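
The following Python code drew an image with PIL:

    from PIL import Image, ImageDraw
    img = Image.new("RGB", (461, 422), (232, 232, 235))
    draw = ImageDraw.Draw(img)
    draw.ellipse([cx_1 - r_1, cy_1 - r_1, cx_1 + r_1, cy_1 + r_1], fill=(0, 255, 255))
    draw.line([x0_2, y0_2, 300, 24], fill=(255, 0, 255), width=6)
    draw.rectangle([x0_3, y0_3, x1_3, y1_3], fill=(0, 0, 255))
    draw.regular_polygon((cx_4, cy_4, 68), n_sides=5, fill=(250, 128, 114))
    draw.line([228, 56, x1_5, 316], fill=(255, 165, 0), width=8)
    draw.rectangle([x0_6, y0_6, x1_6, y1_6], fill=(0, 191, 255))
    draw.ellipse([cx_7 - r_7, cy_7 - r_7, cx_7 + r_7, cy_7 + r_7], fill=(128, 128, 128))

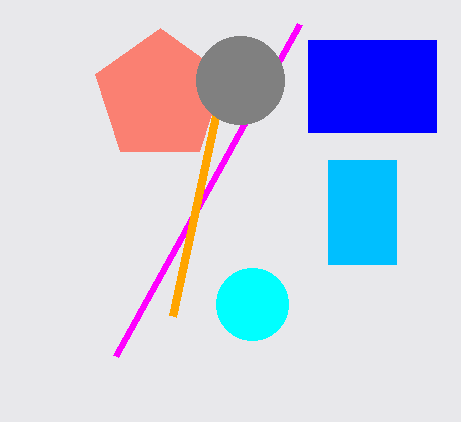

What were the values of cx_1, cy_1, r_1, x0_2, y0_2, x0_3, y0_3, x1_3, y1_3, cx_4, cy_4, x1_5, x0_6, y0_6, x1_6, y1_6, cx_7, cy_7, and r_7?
cx_1 = 252; cy_1 = 304; r_1 = 36; x0_2 = 116; y0_2 = 356; x0_3 = 308; y0_3 = 40; x1_3 = 436; y1_3 = 132; cx_4 = 160; cy_4 = 96; x1_5 = 172; x0_6 = 328; y0_6 = 160; x1_6 = 396; y1_6 = 264; cx_7 = 240; cy_7 = 80; r_7 = 44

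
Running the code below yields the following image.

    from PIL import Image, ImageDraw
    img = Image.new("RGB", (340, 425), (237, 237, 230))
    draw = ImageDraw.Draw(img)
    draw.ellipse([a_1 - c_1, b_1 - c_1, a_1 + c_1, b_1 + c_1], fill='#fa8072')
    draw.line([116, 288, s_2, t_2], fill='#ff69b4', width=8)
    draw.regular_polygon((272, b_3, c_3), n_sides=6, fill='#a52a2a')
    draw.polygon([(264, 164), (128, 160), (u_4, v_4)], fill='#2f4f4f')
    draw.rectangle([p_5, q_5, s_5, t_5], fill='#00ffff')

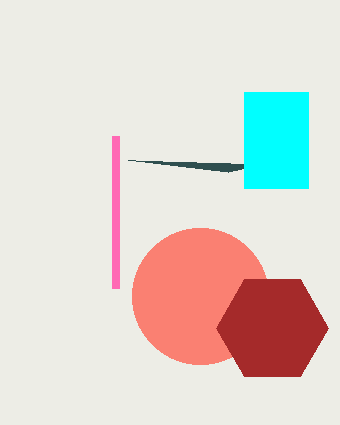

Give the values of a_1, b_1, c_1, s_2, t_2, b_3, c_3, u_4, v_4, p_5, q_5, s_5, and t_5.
a_1 = 200, b_1 = 296, c_1 = 68, s_2 = 116, t_2 = 136, b_3 = 328, c_3 = 56, u_4 = 228, v_4 = 172, p_5 = 244, q_5 = 92, s_5 = 308, t_5 = 188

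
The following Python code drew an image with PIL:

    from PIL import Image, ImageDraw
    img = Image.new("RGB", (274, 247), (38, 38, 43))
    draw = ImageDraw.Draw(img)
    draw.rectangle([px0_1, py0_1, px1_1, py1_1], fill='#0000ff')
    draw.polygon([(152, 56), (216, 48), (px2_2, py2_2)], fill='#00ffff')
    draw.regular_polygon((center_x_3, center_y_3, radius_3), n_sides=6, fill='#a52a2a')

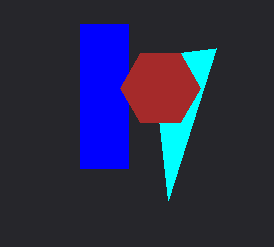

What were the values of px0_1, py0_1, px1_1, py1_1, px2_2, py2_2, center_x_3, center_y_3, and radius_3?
px0_1 = 80; py0_1 = 24; px1_1 = 128; py1_1 = 168; px2_2 = 168; py2_2 = 200; center_x_3 = 160; center_y_3 = 88; radius_3 = 40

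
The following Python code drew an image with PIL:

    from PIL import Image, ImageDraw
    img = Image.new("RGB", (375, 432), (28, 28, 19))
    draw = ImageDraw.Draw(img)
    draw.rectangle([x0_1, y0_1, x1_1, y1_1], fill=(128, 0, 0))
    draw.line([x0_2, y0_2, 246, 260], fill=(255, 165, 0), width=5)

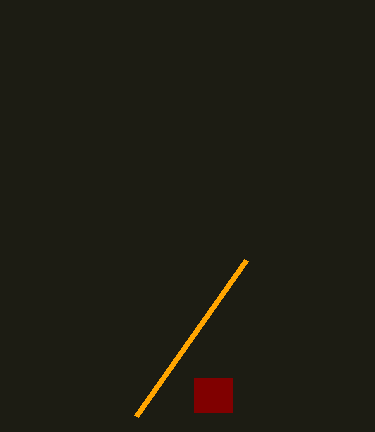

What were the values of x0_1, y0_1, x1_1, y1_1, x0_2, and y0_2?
x0_1 = 194; y0_1 = 378; x1_1 = 232; y1_1 = 412; x0_2 = 136; y0_2 = 416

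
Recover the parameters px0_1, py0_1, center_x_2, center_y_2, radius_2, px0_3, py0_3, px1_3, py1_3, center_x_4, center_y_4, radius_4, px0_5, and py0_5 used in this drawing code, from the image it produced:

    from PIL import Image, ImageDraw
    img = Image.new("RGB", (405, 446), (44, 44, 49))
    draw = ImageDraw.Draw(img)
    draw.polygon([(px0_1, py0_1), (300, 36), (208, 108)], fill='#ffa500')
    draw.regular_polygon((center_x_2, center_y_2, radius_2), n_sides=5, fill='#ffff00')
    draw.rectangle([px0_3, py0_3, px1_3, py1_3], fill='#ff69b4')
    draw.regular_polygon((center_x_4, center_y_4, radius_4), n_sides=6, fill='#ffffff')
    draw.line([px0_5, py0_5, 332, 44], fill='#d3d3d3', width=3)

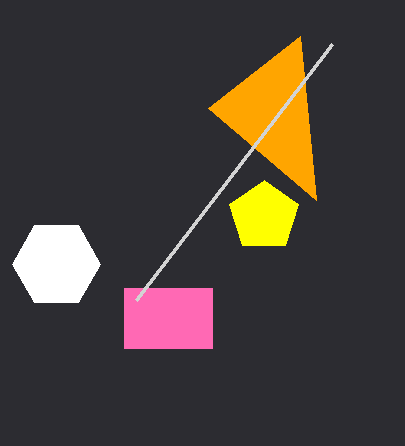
px0_1 = 316; py0_1 = 200; center_x_2 = 264; center_y_2 = 216; radius_2 = 36; px0_3 = 124; py0_3 = 288; px1_3 = 212; py1_3 = 348; center_x_4 = 56; center_y_4 = 264; radius_4 = 44; px0_5 = 136; py0_5 = 300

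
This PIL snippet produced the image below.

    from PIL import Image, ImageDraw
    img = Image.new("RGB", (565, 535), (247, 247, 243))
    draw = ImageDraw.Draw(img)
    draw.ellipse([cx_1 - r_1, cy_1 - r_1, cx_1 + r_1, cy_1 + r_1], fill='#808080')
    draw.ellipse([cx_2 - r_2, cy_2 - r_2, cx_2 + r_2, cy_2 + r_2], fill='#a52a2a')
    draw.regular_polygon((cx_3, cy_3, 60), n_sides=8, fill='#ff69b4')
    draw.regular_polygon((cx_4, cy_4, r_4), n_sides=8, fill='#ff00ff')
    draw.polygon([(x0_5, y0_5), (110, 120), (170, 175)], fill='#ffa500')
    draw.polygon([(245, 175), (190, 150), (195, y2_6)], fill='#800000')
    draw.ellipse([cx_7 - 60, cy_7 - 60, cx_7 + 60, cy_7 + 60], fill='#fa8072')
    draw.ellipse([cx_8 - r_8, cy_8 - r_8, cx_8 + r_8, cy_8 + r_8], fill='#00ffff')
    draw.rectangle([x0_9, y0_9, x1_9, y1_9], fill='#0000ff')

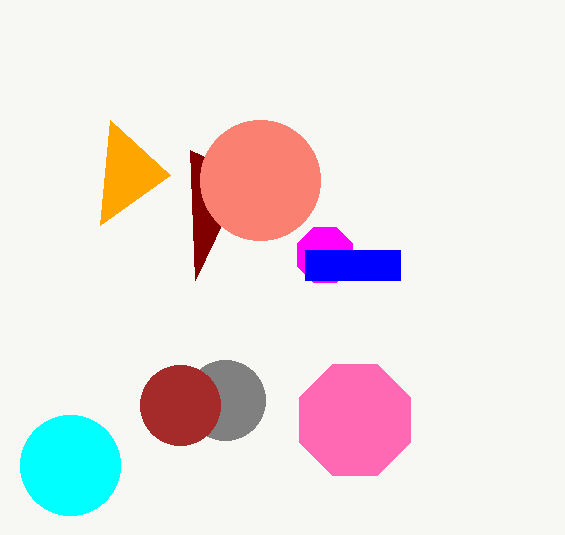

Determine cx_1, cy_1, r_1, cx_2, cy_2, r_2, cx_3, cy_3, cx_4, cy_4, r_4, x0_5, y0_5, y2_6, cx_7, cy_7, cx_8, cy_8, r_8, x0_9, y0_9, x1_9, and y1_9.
cx_1 = 225
cy_1 = 400
r_1 = 40
cx_2 = 180
cy_2 = 405
r_2 = 40
cx_3 = 355
cy_3 = 420
cx_4 = 325
cy_4 = 255
r_4 = 30
x0_5 = 100
y0_5 = 225
y2_6 = 280
cx_7 = 260
cy_7 = 180
cx_8 = 70
cy_8 = 465
r_8 = 50
x0_9 = 305
y0_9 = 250
x1_9 = 400
y1_9 = 280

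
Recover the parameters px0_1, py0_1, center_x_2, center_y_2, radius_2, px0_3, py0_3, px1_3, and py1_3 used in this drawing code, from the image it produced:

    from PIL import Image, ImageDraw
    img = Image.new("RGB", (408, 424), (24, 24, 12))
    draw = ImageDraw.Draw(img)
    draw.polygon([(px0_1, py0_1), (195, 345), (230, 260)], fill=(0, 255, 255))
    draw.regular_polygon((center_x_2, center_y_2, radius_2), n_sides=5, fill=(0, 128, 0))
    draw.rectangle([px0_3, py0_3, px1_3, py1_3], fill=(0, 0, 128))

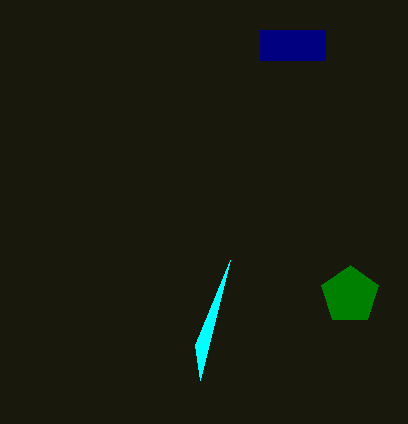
px0_1 = 200, py0_1 = 380, center_x_2 = 350, center_y_2 = 295, radius_2 = 30, px0_3 = 260, py0_3 = 30, px1_3 = 325, py1_3 = 60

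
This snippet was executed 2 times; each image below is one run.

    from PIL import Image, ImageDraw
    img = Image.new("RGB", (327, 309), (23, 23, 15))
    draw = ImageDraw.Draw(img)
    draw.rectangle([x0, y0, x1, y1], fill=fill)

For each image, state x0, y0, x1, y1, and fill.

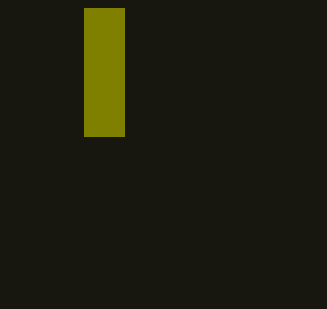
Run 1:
x0 = 84
y0 = 8
x1 = 124
y1 = 136
fill = 'olive'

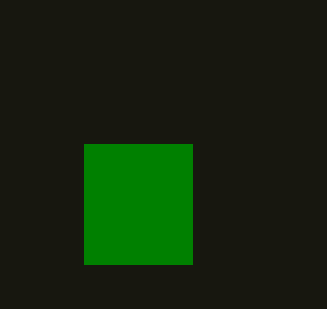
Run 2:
x0 = 84, y0 = 144, x1 = 192, y1 = 264, fill = 'green'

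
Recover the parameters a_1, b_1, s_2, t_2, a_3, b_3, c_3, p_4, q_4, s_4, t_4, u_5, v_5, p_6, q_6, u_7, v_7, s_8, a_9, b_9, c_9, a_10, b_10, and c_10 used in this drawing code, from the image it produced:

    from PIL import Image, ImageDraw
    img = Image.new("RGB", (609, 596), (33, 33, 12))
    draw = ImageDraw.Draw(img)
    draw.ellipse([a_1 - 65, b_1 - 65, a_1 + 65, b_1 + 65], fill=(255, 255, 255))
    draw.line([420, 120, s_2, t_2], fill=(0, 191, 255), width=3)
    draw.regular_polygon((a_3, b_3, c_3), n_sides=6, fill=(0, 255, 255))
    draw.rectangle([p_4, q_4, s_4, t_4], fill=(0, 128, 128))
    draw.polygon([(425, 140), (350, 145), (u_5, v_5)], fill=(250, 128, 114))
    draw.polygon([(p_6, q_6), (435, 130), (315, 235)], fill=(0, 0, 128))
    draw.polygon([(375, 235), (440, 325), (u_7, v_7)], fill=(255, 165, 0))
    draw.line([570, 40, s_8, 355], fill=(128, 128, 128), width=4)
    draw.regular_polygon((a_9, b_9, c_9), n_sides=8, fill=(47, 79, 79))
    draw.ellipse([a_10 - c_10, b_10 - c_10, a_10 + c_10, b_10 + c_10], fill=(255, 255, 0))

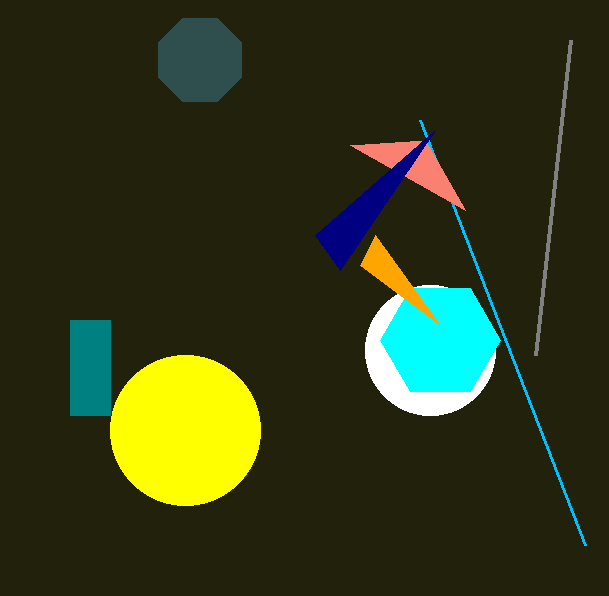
a_1 = 430, b_1 = 350, s_2 = 585, t_2 = 545, a_3 = 440, b_3 = 340, c_3 = 60, p_4 = 70, q_4 = 320, s_4 = 110, t_4 = 415, u_5 = 465, v_5 = 210, p_6 = 340, q_6 = 270, u_7 = 360, v_7 = 265, s_8 = 535, a_9 = 200, b_9 = 60, c_9 = 45, a_10 = 185, b_10 = 430, c_10 = 75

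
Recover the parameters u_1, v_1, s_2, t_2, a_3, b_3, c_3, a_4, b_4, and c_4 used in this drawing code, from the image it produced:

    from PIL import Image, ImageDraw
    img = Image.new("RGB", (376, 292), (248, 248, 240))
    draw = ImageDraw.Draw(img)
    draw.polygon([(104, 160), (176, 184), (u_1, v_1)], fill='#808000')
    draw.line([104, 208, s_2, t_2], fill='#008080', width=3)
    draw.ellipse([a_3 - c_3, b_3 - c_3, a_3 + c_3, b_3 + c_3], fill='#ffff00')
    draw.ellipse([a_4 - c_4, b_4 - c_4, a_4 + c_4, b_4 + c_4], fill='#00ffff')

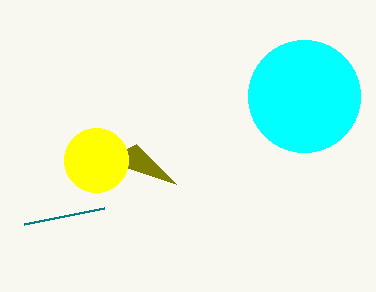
u_1 = 136; v_1 = 144; s_2 = 24; t_2 = 224; a_3 = 96; b_3 = 160; c_3 = 32; a_4 = 304; b_4 = 96; c_4 = 56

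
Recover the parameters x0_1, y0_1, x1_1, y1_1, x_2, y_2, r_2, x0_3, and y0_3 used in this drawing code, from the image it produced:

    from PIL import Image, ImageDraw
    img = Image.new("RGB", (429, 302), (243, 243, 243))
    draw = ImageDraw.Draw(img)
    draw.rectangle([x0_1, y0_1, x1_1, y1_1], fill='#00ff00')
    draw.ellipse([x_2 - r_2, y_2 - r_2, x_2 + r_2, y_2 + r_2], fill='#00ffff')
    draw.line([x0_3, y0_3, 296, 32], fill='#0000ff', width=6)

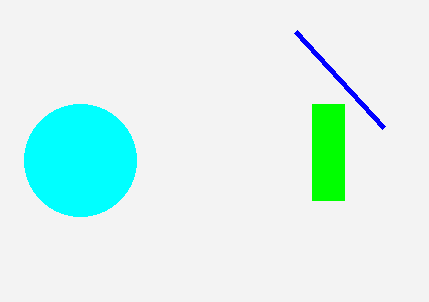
x0_1 = 312; y0_1 = 104; x1_1 = 344; y1_1 = 200; x_2 = 80; y_2 = 160; r_2 = 56; x0_3 = 384; y0_3 = 128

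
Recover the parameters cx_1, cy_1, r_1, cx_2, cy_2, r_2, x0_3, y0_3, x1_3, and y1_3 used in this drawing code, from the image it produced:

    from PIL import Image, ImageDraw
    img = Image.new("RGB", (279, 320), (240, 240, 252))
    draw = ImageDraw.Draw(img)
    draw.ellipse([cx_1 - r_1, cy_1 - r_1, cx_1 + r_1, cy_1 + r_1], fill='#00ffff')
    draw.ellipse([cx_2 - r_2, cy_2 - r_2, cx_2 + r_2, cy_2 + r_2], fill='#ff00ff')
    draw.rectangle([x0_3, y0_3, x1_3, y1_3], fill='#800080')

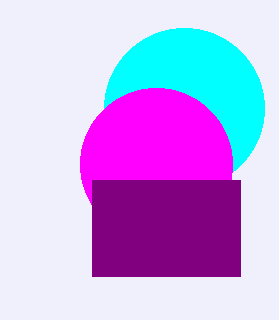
cx_1 = 184; cy_1 = 108; r_1 = 80; cx_2 = 156; cy_2 = 164; r_2 = 76; x0_3 = 92; y0_3 = 180; x1_3 = 240; y1_3 = 276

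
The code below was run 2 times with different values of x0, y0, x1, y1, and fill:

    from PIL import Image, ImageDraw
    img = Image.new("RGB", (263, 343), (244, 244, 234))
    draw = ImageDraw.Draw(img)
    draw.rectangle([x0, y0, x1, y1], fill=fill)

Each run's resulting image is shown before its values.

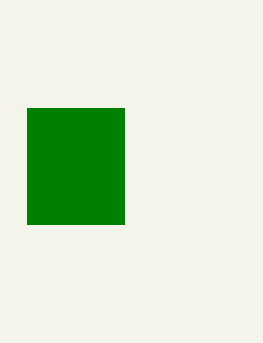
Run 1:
x0 = 27, y0 = 108, x1 = 124, y1 = 224, fill = 'green'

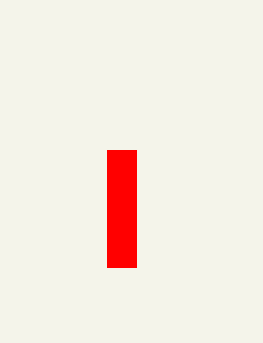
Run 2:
x0 = 107; y0 = 150; x1 = 136; y1 = 267; fill = 'red'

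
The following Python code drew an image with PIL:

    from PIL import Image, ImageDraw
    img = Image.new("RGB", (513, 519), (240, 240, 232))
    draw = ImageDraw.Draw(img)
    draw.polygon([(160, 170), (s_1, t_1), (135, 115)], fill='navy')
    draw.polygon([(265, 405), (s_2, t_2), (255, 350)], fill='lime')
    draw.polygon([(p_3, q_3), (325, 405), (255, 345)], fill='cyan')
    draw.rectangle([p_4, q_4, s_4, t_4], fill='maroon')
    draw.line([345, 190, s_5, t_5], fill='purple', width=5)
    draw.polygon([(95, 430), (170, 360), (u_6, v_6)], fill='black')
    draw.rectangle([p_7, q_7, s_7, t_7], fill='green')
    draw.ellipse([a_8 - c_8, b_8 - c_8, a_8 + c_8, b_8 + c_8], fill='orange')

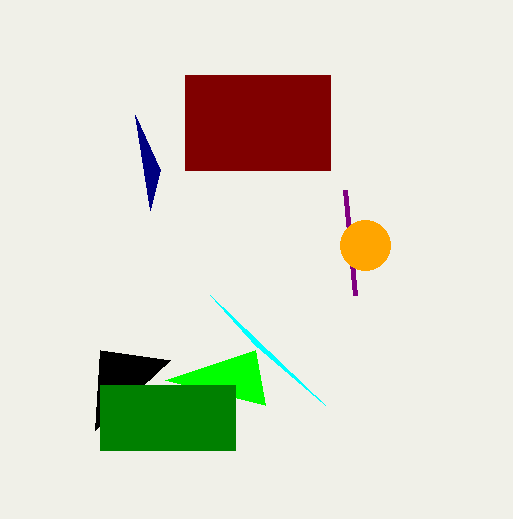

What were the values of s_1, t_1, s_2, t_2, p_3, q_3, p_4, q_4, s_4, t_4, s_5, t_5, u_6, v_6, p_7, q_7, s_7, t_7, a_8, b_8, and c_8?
s_1 = 150, t_1 = 210, s_2 = 165, t_2 = 380, p_3 = 210, q_3 = 295, p_4 = 185, q_4 = 75, s_4 = 330, t_4 = 170, s_5 = 355, t_5 = 295, u_6 = 100, v_6 = 350, p_7 = 100, q_7 = 385, s_7 = 235, t_7 = 450, a_8 = 365, b_8 = 245, c_8 = 25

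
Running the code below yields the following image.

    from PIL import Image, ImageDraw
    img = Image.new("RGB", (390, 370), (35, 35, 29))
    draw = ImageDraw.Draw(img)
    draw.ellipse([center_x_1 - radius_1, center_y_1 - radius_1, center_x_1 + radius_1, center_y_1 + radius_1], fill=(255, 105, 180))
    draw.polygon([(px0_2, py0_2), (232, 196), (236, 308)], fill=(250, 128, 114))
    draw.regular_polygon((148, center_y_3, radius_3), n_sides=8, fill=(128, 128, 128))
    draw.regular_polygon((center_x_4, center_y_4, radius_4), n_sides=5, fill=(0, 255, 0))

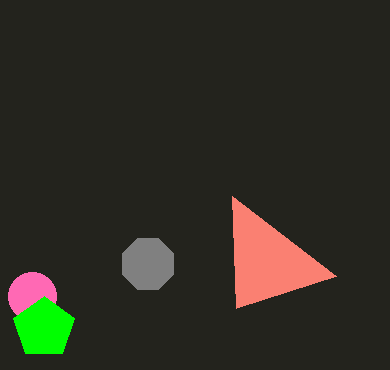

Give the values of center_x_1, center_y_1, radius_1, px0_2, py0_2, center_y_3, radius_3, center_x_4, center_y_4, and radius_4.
center_x_1 = 32, center_y_1 = 296, radius_1 = 24, px0_2 = 336, py0_2 = 276, center_y_3 = 264, radius_3 = 28, center_x_4 = 44, center_y_4 = 328, radius_4 = 32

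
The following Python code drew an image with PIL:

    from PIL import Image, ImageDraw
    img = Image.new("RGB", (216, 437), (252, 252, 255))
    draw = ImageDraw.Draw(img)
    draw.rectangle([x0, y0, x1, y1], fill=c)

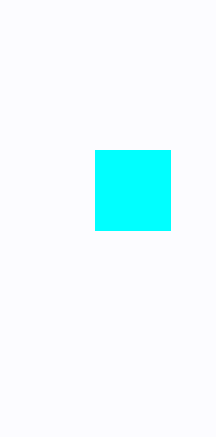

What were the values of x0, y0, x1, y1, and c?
x0 = 95, y0 = 150, x1 = 170, y1 = 230, c = 'cyan'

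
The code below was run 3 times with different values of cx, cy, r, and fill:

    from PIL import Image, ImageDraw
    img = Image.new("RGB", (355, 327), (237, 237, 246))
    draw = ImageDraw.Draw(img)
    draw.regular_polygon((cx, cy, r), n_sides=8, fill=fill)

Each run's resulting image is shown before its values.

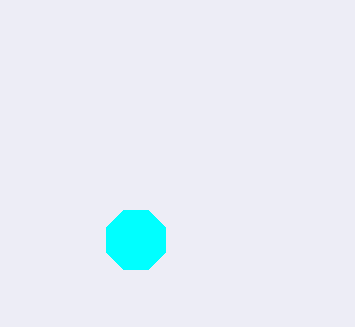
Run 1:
cx = 136; cy = 240; r = 32; fill = 'cyan'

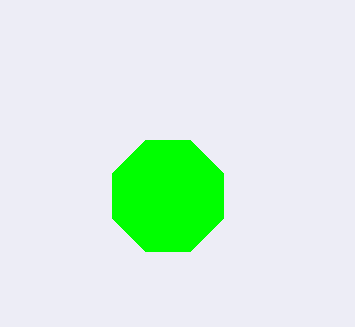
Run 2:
cx = 168
cy = 196
r = 60
fill = 'lime'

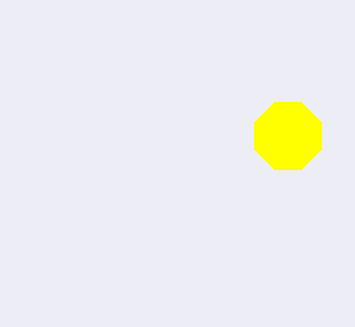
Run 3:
cx = 288
cy = 136
r = 36
fill = 'yellow'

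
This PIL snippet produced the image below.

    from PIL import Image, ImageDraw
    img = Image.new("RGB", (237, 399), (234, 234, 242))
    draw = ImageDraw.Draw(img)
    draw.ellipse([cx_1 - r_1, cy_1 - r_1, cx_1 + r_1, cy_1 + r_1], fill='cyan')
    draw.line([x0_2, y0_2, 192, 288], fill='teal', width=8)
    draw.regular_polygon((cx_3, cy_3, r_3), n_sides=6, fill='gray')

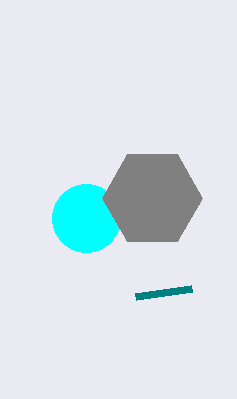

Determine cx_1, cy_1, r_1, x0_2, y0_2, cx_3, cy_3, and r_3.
cx_1 = 86; cy_1 = 218; r_1 = 34; x0_2 = 136; y0_2 = 296; cx_3 = 152; cy_3 = 198; r_3 = 50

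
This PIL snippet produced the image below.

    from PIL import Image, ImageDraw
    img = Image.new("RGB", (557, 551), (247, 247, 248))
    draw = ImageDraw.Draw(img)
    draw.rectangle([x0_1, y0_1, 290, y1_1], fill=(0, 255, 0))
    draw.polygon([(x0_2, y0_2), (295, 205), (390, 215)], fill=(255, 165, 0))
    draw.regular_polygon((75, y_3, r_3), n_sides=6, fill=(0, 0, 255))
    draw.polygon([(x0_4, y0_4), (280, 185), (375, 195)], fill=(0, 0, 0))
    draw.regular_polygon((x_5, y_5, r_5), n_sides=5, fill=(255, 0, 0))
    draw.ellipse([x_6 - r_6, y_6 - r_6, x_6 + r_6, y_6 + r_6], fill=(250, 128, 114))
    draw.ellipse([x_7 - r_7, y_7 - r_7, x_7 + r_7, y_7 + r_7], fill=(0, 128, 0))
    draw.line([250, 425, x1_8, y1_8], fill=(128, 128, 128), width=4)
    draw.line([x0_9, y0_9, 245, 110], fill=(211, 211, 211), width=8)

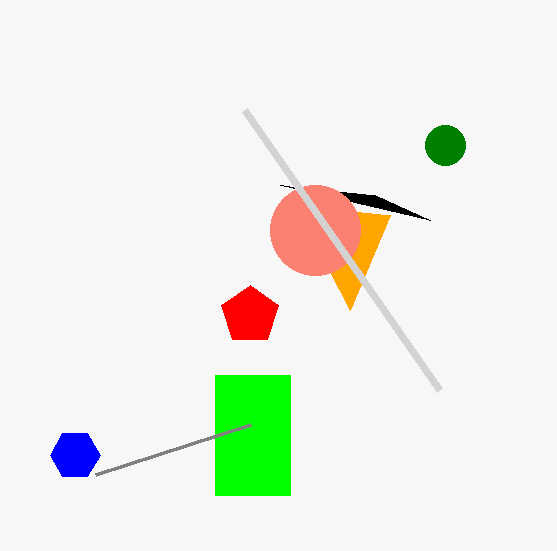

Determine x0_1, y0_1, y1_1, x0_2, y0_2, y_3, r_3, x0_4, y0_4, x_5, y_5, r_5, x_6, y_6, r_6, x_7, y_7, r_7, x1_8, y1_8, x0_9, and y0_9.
x0_1 = 215, y0_1 = 375, y1_1 = 495, x0_2 = 350, y0_2 = 310, y_3 = 455, r_3 = 25, x0_4 = 430, y0_4 = 220, x_5 = 250, y_5 = 315, r_5 = 30, x_6 = 315, y_6 = 230, r_6 = 45, x_7 = 445, y_7 = 145, r_7 = 20, x1_8 = 95, y1_8 = 475, x0_9 = 440, y0_9 = 390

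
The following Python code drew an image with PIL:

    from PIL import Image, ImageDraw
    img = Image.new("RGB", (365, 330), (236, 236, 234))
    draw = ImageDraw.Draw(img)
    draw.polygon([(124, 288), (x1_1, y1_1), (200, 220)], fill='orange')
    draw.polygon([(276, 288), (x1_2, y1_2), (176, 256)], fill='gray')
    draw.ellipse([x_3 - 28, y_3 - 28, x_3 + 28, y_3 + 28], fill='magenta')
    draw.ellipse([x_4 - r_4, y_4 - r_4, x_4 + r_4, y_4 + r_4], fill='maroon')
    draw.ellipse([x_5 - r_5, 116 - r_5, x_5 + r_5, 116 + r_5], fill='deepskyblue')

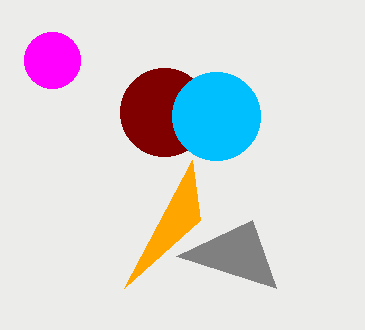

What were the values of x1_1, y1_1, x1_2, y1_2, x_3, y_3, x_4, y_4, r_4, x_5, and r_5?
x1_1 = 192; y1_1 = 160; x1_2 = 252; y1_2 = 220; x_3 = 52; y_3 = 60; x_4 = 164; y_4 = 112; r_4 = 44; x_5 = 216; r_5 = 44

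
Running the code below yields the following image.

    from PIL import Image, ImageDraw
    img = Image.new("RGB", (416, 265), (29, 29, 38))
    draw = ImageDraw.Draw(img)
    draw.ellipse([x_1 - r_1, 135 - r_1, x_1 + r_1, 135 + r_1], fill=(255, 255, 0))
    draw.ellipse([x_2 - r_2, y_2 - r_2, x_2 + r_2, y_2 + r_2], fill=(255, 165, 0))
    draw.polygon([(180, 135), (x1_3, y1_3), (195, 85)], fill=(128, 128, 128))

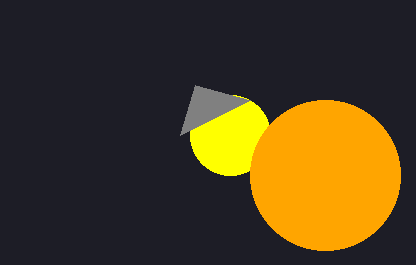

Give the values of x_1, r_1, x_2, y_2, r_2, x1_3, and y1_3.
x_1 = 230
r_1 = 40
x_2 = 325
y_2 = 175
r_2 = 75
x1_3 = 250
y1_3 = 100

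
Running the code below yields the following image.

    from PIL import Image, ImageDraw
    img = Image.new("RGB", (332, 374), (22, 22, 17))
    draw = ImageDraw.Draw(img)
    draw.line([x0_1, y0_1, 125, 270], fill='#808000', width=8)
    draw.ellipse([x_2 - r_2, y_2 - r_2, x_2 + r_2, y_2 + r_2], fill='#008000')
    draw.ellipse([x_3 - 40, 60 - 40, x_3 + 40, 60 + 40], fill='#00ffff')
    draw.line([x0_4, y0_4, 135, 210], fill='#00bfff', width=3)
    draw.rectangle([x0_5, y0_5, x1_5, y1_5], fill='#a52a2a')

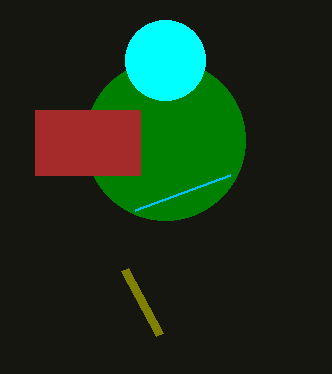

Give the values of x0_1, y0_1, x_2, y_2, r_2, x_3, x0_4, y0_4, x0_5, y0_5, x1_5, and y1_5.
x0_1 = 160
y0_1 = 335
x_2 = 165
y_2 = 140
r_2 = 80
x_3 = 165
x0_4 = 230
y0_4 = 175
x0_5 = 35
y0_5 = 110
x1_5 = 140
y1_5 = 175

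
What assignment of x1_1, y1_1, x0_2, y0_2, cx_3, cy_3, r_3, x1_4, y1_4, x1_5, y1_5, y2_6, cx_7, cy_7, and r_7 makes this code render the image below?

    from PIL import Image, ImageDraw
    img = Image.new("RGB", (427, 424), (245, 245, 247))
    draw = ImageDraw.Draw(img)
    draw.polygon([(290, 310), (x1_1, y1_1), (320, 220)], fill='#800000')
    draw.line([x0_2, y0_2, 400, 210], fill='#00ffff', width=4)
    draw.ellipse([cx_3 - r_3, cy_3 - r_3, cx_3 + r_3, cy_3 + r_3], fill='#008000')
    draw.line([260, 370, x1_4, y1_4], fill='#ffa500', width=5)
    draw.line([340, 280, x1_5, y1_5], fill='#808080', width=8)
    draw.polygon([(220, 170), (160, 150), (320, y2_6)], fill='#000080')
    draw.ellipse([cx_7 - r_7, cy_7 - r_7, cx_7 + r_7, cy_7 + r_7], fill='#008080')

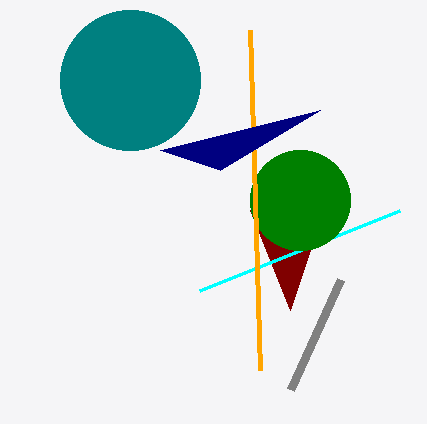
x1_1 = 250, y1_1 = 210, x0_2 = 200, y0_2 = 290, cx_3 = 300, cy_3 = 200, r_3 = 50, x1_4 = 250, y1_4 = 30, x1_5 = 290, y1_5 = 390, y2_6 = 110, cx_7 = 130, cy_7 = 80, r_7 = 70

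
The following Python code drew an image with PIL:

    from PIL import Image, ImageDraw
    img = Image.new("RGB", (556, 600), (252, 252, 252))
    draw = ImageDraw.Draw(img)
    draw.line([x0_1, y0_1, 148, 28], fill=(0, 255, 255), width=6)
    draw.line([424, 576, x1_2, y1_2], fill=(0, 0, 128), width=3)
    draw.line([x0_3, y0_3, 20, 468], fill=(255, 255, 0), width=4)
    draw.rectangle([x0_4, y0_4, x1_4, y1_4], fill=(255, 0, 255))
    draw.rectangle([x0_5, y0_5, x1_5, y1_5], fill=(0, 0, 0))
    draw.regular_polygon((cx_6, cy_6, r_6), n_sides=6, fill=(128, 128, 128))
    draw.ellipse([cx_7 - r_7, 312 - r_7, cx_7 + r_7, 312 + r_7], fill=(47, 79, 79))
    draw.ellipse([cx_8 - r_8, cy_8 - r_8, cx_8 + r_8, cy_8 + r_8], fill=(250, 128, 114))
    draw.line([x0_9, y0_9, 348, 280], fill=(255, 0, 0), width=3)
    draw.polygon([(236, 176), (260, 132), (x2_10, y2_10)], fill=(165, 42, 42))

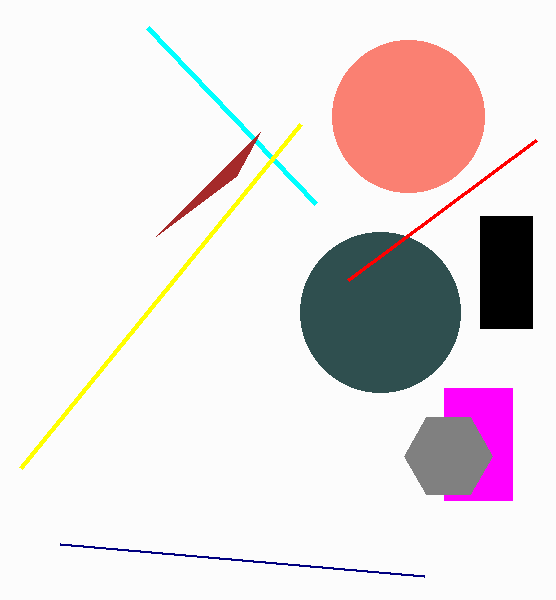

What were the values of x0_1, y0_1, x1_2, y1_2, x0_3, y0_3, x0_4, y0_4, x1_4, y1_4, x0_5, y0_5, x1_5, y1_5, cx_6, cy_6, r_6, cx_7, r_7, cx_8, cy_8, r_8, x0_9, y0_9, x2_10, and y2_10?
x0_1 = 316
y0_1 = 204
x1_2 = 60
y1_2 = 544
x0_3 = 300
y0_3 = 124
x0_4 = 444
y0_4 = 388
x1_4 = 512
y1_4 = 500
x0_5 = 480
y0_5 = 216
x1_5 = 532
y1_5 = 328
cx_6 = 448
cy_6 = 456
r_6 = 44
cx_7 = 380
r_7 = 80
cx_8 = 408
cy_8 = 116
r_8 = 76
x0_9 = 536
y0_9 = 140
x2_10 = 156
y2_10 = 236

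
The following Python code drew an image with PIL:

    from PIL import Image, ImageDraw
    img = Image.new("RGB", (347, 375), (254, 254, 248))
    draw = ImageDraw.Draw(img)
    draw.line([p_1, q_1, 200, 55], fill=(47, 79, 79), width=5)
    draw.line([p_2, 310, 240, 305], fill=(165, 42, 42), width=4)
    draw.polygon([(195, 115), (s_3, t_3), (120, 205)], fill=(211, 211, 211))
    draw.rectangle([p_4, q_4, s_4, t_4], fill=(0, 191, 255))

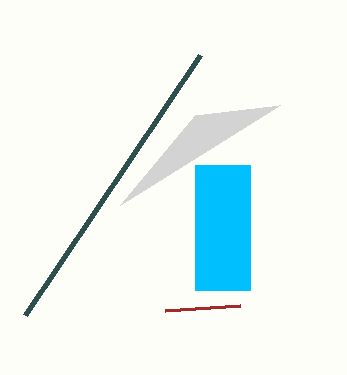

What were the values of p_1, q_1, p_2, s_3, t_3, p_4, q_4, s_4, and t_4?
p_1 = 25; q_1 = 315; p_2 = 165; s_3 = 280; t_3 = 105; p_4 = 195; q_4 = 165; s_4 = 250; t_4 = 290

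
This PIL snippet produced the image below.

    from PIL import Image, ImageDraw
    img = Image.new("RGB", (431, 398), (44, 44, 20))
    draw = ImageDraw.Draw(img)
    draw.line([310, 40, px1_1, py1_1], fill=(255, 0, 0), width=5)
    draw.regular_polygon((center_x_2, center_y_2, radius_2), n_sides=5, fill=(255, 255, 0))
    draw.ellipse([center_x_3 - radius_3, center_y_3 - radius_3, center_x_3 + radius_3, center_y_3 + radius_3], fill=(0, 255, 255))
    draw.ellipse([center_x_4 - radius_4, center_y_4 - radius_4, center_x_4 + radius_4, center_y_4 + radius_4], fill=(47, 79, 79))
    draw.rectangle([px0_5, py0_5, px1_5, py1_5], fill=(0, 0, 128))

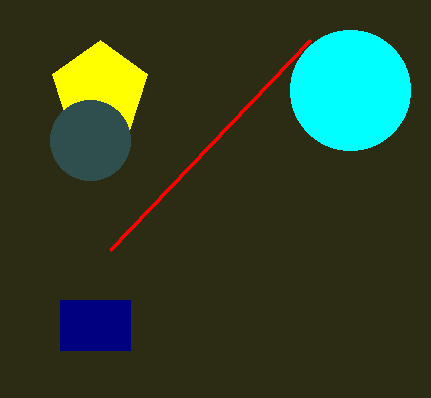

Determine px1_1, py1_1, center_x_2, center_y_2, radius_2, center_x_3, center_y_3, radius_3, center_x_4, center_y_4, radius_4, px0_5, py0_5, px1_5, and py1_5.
px1_1 = 110, py1_1 = 250, center_x_2 = 100, center_y_2 = 90, radius_2 = 50, center_x_3 = 350, center_y_3 = 90, radius_3 = 60, center_x_4 = 90, center_y_4 = 140, radius_4 = 40, px0_5 = 60, py0_5 = 300, px1_5 = 130, py1_5 = 350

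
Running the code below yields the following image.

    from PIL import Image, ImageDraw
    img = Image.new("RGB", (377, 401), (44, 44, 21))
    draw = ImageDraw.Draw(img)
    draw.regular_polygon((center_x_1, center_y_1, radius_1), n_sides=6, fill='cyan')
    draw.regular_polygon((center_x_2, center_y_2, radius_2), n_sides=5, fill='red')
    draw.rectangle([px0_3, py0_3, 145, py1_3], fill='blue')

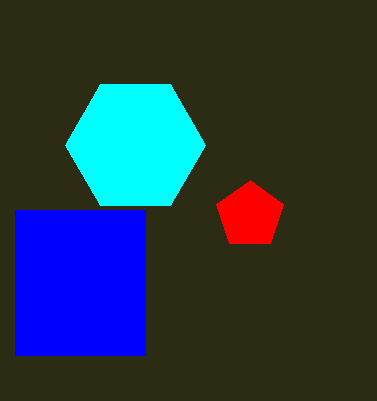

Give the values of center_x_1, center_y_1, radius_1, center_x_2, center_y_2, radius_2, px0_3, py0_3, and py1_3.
center_x_1 = 135, center_y_1 = 145, radius_1 = 70, center_x_2 = 250, center_y_2 = 215, radius_2 = 35, px0_3 = 15, py0_3 = 210, py1_3 = 355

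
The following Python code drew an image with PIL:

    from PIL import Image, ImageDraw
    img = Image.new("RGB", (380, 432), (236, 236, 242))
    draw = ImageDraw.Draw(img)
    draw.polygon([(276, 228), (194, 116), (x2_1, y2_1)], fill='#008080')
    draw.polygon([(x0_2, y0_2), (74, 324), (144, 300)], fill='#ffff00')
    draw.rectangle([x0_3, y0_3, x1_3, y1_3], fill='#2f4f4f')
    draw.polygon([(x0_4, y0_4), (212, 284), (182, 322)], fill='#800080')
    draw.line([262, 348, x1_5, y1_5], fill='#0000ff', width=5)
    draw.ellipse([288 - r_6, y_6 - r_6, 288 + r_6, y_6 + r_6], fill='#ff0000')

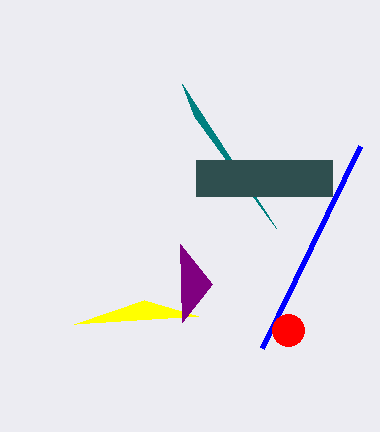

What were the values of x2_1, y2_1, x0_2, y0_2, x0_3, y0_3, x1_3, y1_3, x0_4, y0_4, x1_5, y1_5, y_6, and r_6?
x2_1 = 182; y2_1 = 84; x0_2 = 198; y0_2 = 316; x0_3 = 196; y0_3 = 160; x1_3 = 332; y1_3 = 196; x0_4 = 180; y0_4 = 244; x1_5 = 360; y1_5 = 146; y_6 = 330; r_6 = 16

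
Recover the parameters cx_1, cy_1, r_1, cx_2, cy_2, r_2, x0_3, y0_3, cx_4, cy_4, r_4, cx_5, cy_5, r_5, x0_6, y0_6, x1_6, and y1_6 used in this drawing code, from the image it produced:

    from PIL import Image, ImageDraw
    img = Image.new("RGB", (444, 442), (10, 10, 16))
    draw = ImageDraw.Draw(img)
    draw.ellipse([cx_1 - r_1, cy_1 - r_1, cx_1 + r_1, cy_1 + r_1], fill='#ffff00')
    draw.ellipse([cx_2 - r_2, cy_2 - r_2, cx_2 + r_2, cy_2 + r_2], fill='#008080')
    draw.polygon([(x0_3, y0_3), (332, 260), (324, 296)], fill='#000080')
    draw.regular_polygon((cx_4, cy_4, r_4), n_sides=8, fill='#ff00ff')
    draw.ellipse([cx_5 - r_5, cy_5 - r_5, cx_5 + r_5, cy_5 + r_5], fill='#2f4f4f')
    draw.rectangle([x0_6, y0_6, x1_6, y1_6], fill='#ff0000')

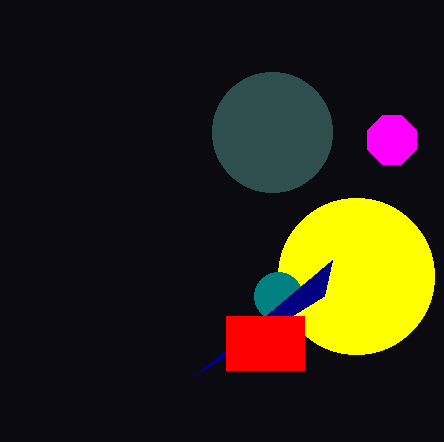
cx_1 = 356; cy_1 = 276; r_1 = 78; cx_2 = 278; cy_2 = 296; r_2 = 24; x0_3 = 194; y0_3 = 376; cx_4 = 392; cy_4 = 140; r_4 = 26; cx_5 = 272; cy_5 = 132; r_5 = 60; x0_6 = 226; y0_6 = 316; x1_6 = 304; y1_6 = 370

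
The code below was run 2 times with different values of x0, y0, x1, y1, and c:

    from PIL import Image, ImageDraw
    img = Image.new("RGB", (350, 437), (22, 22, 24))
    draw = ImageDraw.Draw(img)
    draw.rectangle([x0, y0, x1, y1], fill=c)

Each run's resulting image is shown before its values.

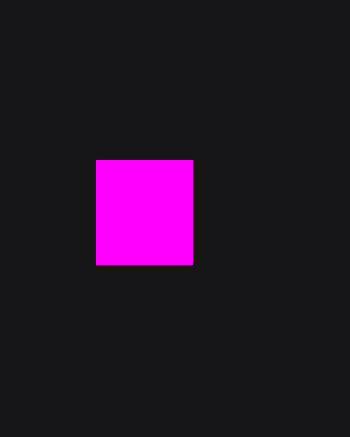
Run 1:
x0 = 96, y0 = 160, x1 = 192, y1 = 264, c = 'magenta'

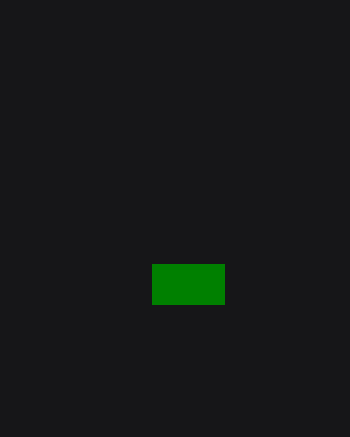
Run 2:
x0 = 152, y0 = 264, x1 = 224, y1 = 304, c = 'green'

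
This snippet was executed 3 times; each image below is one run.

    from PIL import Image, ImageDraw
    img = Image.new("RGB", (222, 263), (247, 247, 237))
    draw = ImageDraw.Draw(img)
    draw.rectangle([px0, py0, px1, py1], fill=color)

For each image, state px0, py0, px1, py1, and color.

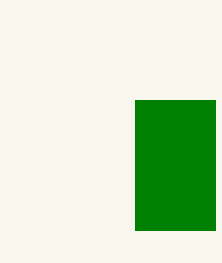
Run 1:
px0 = 135, py0 = 100, px1 = 215, py1 = 230, color = 'green'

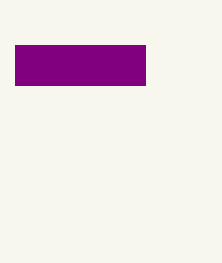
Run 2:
px0 = 15; py0 = 45; px1 = 145; py1 = 85; color = 'purple'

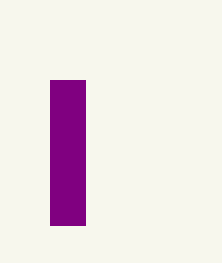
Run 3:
px0 = 50, py0 = 80, px1 = 85, py1 = 225, color = 'purple'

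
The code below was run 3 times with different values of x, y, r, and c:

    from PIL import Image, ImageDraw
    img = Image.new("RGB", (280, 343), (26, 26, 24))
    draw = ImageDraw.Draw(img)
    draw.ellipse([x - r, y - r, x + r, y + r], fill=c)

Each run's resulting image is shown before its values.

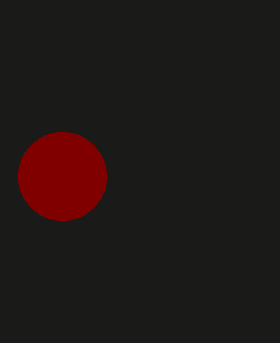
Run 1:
x = 62
y = 176
r = 44
c = 'maroon'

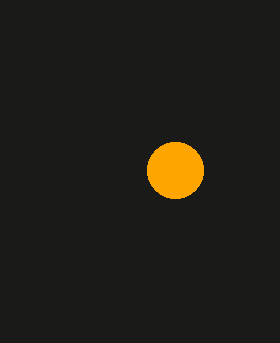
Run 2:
x = 175; y = 170; r = 28; c = 'orange'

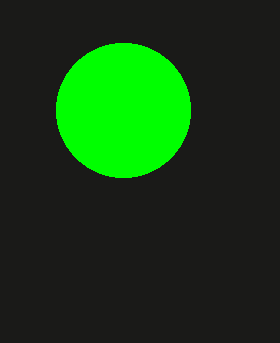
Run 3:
x = 123; y = 110; r = 67; c = 'lime'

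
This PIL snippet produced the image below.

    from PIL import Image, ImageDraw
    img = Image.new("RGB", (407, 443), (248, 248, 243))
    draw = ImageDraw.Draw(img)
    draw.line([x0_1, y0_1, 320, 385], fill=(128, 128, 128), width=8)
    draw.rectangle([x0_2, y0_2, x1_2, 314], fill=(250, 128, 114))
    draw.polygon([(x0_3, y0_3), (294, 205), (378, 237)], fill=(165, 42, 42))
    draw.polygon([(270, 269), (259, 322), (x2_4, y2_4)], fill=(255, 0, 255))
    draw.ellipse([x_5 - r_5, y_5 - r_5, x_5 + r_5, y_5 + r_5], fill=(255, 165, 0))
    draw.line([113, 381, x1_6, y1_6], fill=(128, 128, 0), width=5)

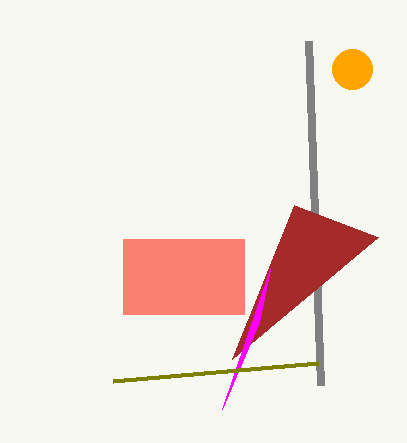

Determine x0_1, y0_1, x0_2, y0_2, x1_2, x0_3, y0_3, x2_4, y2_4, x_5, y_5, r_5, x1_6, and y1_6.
x0_1 = 308
y0_1 = 41
x0_2 = 123
y0_2 = 239
x1_2 = 244
x0_3 = 232
y0_3 = 359
x2_4 = 222
y2_4 = 409
x_5 = 352
y_5 = 69
r_5 = 20
x1_6 = 318
y1_6 = 363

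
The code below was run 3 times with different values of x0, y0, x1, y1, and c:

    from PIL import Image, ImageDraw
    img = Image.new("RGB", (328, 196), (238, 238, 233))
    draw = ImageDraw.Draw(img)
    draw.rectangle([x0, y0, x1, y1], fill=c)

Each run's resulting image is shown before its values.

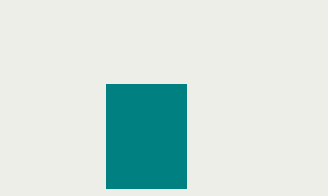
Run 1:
x0 = 106; y0 = 84; x1 = 186; y1 = 188; c = 'teal'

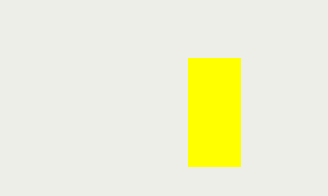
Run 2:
x0 = 188; y0 = 58; x1 = 240; y1 = 166; c = 'yellow'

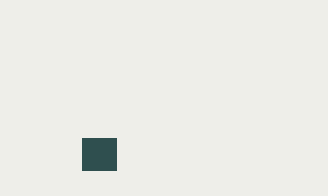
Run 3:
x0 = 82; y0 = 138; x1 = 116; y1 = 170; c = 'darkslategray'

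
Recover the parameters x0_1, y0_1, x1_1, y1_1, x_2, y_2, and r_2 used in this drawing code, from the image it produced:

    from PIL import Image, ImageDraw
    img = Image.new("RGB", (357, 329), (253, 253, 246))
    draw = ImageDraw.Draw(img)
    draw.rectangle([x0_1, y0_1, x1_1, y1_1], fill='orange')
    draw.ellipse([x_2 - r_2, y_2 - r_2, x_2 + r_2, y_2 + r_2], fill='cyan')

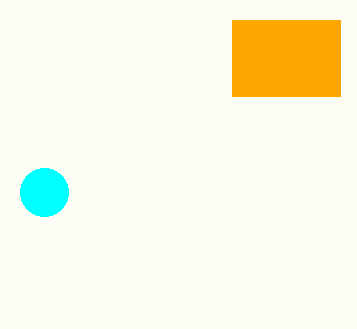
x0_1 = 232; y0_1 = 20; x1_1 = 340; y1_1 = 96; x_2 = 44; y_2 = 192; r_2 = 24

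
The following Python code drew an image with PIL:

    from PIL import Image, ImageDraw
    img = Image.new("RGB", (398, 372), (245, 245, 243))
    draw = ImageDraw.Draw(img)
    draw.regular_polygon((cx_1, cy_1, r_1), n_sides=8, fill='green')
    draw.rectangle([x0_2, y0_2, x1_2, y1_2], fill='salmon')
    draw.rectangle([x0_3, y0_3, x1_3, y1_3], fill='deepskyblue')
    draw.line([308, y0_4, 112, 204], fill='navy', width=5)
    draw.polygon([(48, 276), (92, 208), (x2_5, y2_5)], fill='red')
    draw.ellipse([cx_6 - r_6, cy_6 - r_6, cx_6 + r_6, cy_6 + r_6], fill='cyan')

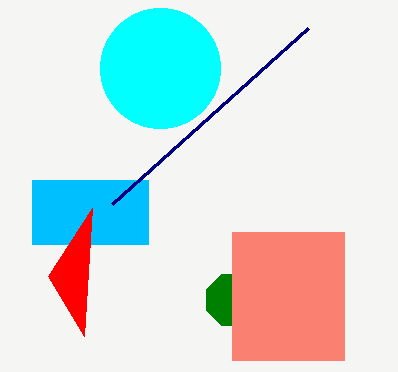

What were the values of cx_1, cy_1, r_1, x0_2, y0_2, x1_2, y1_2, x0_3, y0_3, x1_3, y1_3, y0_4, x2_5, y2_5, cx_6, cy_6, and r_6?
cx_1 = 232; cy_1 = 300; r_1 = 28; x0_2 = 232; y0_2 = 232; x1_2 = 344; y1_2 = 360; x0_3 = 32; y0_3 = 180; x1_3 = 148; y1_3 = 244; y0_4 = 28; x2_5 = 84; y2_5 = 336; cx_6 = 160; cy_6 = 68; r_6 = 60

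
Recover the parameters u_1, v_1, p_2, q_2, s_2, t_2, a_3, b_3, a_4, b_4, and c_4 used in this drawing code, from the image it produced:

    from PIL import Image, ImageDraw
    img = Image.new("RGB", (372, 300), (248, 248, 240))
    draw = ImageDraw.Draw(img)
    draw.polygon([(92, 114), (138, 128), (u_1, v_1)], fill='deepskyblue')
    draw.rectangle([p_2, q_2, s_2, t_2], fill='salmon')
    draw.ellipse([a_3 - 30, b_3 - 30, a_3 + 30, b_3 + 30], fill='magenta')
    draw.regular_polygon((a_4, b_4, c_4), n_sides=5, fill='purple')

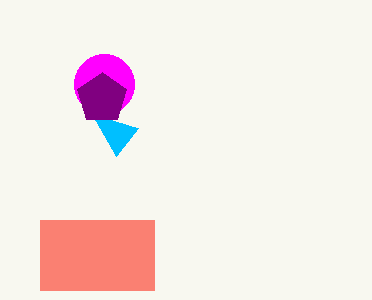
u_1 = 116
v_1 = 156
p_2 = 40
q_2 = 220
s_2 = 154
t_2 = 290
a_3 = 104
b_3 = 84
a_4 = 102
b_4 = 98
c_4 = 26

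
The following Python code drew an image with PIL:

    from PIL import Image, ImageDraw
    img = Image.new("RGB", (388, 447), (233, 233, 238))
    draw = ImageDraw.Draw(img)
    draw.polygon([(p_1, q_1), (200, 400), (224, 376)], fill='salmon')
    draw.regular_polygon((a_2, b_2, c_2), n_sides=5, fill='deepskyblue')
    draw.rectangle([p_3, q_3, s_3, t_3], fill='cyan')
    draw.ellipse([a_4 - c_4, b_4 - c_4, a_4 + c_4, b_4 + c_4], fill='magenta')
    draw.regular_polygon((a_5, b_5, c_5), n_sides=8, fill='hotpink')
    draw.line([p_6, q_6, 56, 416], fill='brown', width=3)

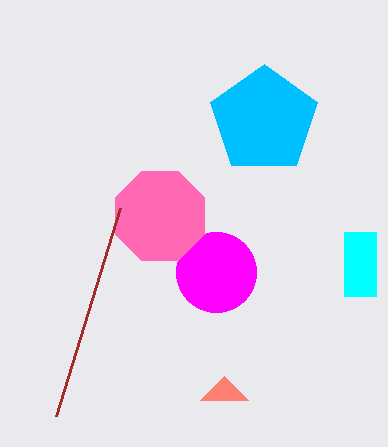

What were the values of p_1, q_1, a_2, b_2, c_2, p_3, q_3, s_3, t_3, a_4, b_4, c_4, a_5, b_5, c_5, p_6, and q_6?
p_1 = 248, q_1 = 400, a_2 = 264, b_2 = 120, c_2 = 56, p_3 = 344, q_3 = 232, s_3 = 376, t_3 = 296, a_4 = 216, b_4 = 272, c_4 = 40, a_5 = 160, b_5 = 216, c_5 = 48, p_6 = 120, q_6 = 208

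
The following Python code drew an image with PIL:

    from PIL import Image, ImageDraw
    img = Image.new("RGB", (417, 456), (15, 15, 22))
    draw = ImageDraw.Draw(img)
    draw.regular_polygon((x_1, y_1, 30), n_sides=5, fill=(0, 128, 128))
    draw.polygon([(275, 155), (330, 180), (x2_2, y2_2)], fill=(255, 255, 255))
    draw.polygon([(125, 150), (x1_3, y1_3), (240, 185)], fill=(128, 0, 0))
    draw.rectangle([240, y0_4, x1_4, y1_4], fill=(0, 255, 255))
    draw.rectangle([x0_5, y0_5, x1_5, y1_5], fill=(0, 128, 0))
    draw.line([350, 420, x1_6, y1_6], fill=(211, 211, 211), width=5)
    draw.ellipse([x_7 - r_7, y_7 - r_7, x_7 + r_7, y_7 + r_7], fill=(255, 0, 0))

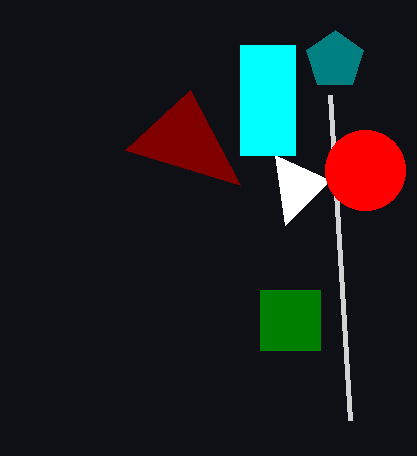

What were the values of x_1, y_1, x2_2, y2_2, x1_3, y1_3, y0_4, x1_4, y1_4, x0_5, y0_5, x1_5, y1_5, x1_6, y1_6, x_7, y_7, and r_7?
x_1 = 335; y_1 = 60; x2_2 = 285; y2_2 = 225; x1_3 = 190; y1_3 = 90; y0_4 = 45; x1_4 = 295; y1_4 = 155; x0_5 = 260; y0_5 = 290; x1_5 = 320; y1_5 = 350; x1_6 = 330; y1_6 = 95; x_7 = 365; y_7 = 170; r_7 = 40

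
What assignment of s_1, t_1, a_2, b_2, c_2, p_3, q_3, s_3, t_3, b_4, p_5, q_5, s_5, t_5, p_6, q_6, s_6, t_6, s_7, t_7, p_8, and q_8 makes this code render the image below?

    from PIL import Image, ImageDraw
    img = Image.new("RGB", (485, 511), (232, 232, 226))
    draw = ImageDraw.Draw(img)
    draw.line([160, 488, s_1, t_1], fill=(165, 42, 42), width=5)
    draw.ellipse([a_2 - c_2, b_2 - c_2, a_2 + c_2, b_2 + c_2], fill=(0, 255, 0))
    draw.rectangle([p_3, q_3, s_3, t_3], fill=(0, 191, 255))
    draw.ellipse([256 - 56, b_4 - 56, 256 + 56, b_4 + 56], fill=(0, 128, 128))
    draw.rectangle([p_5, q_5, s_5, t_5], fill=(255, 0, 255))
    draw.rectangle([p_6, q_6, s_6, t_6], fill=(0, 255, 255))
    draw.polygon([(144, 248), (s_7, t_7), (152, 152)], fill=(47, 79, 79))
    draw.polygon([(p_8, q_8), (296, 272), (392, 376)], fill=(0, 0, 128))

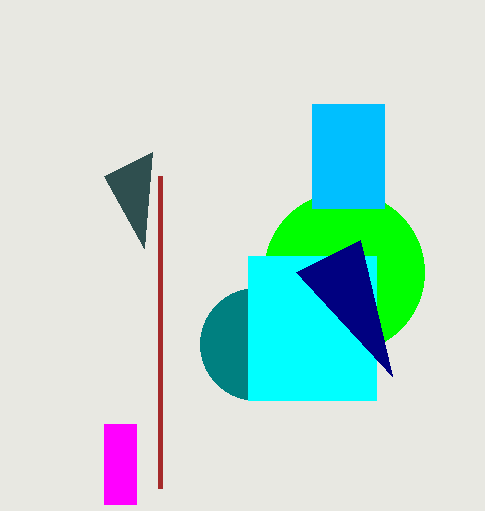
s_1 = 160; t_1 = 176; a_2 = 344; b_2 = 272; c_2 = 80; p_3 = 312; q_3 = 104; s_3 = 384; t_3 = 208; b_4 = 344; p_5 = 104; q_5 = 424; s_5 = 136; t_5 = 504; p_6 = 248; q_6 = 256; s_6 = 376; t_6 = 400; s_7 = 104; t_7 = 176; p_8 = 360; q_8 = 240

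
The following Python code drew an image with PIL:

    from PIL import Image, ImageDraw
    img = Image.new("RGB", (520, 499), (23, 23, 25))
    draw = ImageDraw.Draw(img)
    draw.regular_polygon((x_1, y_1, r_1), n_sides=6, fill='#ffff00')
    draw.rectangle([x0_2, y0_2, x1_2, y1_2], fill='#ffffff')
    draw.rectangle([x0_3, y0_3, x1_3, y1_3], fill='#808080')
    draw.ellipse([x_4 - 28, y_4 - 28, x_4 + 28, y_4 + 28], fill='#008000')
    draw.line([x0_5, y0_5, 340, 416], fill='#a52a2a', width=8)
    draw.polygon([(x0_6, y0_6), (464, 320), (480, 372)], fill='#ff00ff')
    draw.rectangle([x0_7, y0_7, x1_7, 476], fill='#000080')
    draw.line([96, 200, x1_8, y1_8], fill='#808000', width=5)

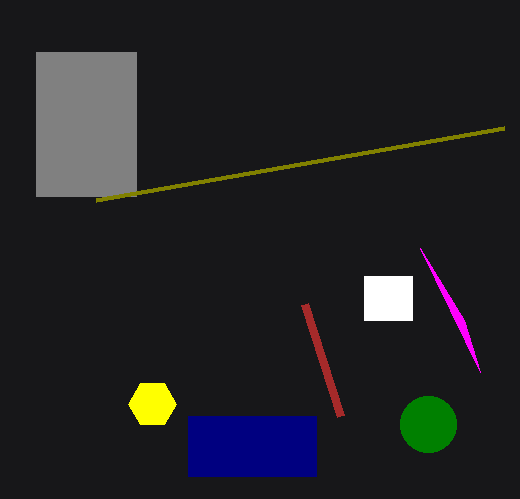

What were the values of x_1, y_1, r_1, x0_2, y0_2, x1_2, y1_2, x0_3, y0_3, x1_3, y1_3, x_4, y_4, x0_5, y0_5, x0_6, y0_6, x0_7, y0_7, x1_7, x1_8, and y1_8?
x_1 = 152
y_1 = 404
r_1 = 24
x0_2 = 364
y0_2 = 276
x1_2 = 412
y1_2 = 320
x0_3 = 36
y0_3 = 52
x1_3 = 136
y1_3 = 196
x_4 = 428
y_4 = 424
x0_5 = 304
y0_5 = 304
x0_6 = 420
y0_6 = 248
x0_7 = 188
y0_7 = 416
x1_7 = 316
x1_8 = 504
y1_8 = 128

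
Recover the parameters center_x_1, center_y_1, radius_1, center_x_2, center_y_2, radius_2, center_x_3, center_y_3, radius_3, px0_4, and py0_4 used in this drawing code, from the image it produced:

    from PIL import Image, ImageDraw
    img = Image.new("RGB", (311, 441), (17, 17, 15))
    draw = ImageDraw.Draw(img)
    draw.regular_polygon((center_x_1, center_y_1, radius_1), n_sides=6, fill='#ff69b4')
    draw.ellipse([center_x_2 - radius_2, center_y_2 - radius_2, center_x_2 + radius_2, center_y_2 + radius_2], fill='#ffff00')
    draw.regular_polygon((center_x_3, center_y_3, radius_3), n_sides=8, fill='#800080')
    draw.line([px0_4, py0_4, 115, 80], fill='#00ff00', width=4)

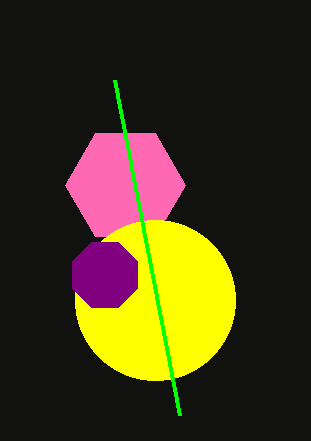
center_x_1 = 125; center_y_1 = 185; radius_1 = 60; center_x_2 = 155; center_y_2 = 300; radius_2 = 80; center_x_3 = 105; center_y_3 = 275; radius_3 = 35; px0_4 = 180; py0_4 = 415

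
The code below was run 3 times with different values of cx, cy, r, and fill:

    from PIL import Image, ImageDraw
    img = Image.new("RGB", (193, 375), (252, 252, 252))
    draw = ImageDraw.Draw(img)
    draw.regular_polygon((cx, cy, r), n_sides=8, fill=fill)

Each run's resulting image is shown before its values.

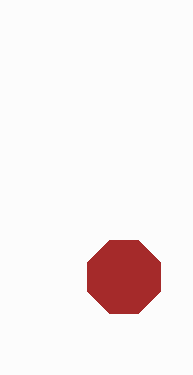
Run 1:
cx = 124, cy = 277, r = 39, fill = 'brown'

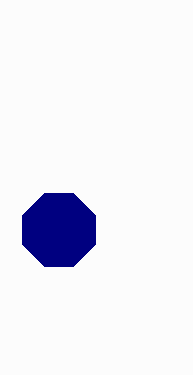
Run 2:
cx = 59, cy = 230, r = 39, fill = 'navy'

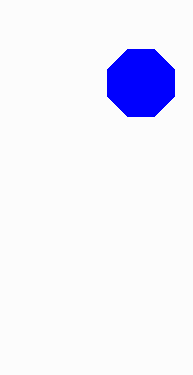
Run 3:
cx = 141; cy = 83; r = 36; fill = 'blue'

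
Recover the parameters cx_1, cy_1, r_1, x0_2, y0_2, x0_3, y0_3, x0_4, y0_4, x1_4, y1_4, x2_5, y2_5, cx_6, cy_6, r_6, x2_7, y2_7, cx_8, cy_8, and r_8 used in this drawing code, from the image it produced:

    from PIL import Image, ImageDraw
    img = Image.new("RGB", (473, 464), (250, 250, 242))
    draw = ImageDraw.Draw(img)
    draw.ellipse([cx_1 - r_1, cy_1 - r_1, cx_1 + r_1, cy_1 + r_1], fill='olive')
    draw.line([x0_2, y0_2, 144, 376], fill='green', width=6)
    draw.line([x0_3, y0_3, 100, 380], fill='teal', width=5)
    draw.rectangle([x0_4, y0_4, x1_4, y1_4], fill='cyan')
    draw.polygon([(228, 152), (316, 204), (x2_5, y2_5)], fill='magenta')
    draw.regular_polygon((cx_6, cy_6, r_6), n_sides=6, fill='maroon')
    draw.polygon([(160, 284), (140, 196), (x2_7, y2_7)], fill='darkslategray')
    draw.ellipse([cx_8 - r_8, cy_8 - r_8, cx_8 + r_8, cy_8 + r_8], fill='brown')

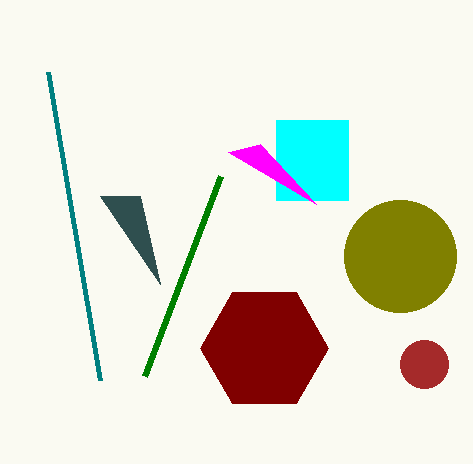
cx_1 = 400
cy_1 = 256
r_1 = 56
x0_2 = 220
y0_2 = 176
x0_3 = 48
y0_3 = 72
x0_4 = 276
y0_4 = 120
x1_4 = 348
y1_4 = 200
x2_5 = 260
y2_5 = 144
cx_6 = 264
cy_6 = 348
r_6 = 64
x2_7 = 100
y2_7 = 196
cx_8 = 424
cy_8 = 364
r_8 = 24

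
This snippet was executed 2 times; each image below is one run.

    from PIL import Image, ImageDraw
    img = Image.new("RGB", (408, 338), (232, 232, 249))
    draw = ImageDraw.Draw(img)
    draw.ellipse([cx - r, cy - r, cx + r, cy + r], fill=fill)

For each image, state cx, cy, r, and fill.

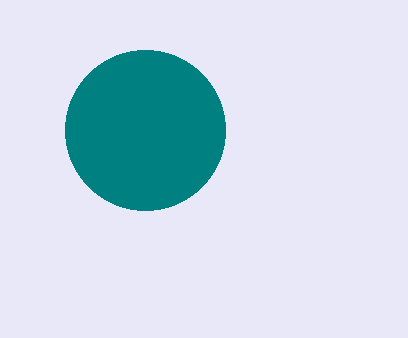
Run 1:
cx = 145
cy = 130
r = 80
fill = 'teal'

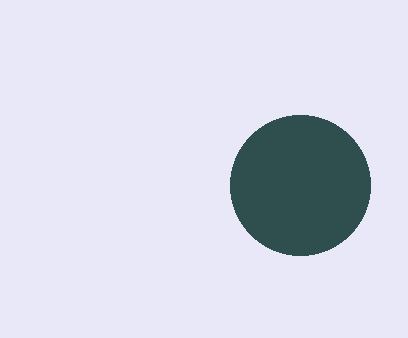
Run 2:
cx = 300
cy = 185
r = 70
fill = 'darkslategray'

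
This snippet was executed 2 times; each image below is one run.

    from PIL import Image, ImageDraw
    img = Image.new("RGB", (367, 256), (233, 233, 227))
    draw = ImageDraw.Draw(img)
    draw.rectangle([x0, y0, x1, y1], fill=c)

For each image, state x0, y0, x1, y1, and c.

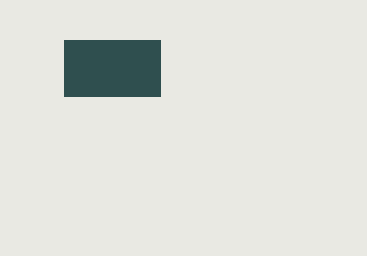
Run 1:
x0 = 64, y0 = 40, x1 = 160, y1 = 96, c = 'darkslategray'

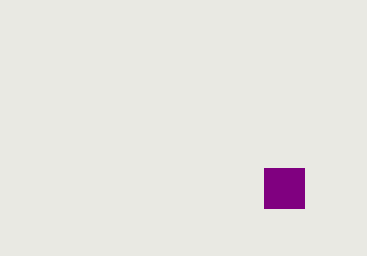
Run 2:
x0 = 264, y0 = 168, x1 = 304, y1 = 208, c = 'purple'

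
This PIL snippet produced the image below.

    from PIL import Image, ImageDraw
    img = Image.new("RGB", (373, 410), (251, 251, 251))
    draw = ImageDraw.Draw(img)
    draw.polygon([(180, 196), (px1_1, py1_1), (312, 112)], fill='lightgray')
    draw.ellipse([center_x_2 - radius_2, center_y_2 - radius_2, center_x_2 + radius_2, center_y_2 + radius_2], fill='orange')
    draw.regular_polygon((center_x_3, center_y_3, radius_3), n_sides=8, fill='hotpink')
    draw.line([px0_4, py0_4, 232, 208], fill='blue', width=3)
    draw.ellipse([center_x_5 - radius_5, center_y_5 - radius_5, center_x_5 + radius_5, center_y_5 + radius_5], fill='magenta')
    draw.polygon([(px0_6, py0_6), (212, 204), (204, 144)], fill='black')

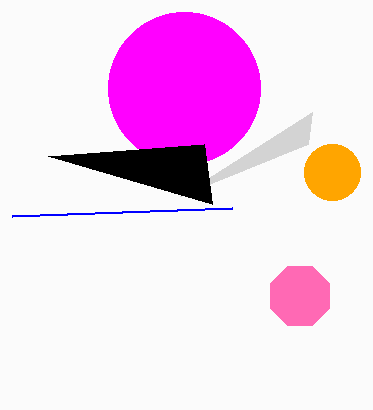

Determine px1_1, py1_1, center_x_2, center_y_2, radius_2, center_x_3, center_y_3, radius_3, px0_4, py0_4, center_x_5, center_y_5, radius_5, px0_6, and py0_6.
px1_1 = 308; py1_1 = 144; center_x_2 = 332; center_y_2 = 172; radius_2 = 28; center_x_3 = 300; center_y_3 = 296; radius_3 = 32; px0_4 = 12; py0_4 = 216; center_x_5 = 184; center_y_5 = 88; radius_5 = 76; px0_6 = 48; py0_6 = 156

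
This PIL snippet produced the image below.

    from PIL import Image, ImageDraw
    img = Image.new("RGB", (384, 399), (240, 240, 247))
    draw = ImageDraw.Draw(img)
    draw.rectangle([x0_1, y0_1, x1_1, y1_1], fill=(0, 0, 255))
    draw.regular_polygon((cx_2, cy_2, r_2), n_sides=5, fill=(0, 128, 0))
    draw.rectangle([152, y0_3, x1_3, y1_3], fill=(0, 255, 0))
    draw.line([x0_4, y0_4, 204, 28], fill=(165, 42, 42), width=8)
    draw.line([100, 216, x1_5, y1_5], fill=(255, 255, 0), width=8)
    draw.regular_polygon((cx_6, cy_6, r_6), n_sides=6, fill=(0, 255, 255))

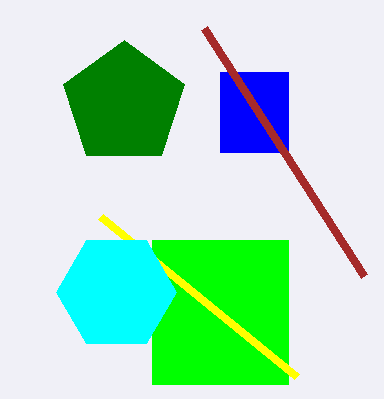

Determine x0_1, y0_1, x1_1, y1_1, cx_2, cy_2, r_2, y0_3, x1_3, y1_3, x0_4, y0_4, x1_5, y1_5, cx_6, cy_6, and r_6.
x0_1 = 220, y0_1 = 72, x1_1 = 288, y1_1 = 152, cx_2 = 124, cy_2 = 104, r_2 = 64, y0_3 = 240, x1_3 = 288, y1_3 = 384, x0_4 = 364, y0_4 = 276, x1_5 = 296, y1_5 = 376, cx_6 = 116, cy_6 = 292, r_6 = 60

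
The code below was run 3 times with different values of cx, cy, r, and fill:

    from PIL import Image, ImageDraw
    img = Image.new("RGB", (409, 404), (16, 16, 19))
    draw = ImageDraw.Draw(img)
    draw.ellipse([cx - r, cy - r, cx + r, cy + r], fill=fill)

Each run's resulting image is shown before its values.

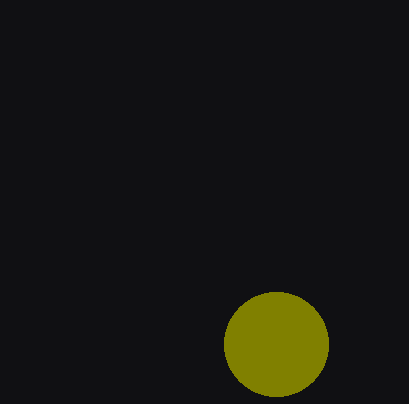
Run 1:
cx = 276; cy = 344; r = 52; fill = 'olive'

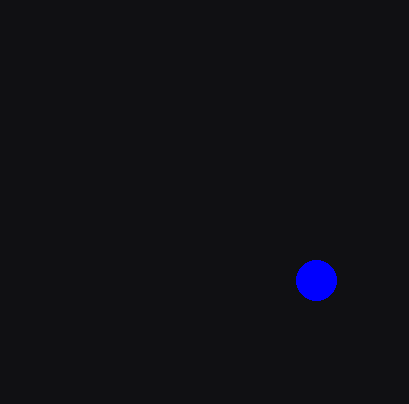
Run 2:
cx = 316, cy = 280, r = 20, fill = 'blue'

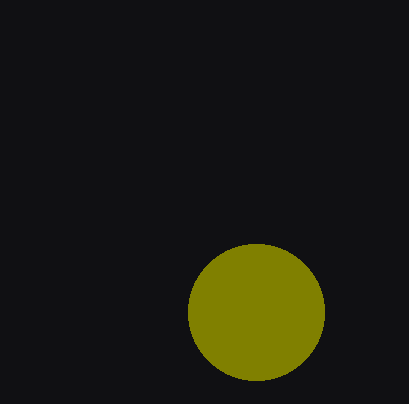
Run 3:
cx = 256; cy = 312; r = 68; fill = 'olive'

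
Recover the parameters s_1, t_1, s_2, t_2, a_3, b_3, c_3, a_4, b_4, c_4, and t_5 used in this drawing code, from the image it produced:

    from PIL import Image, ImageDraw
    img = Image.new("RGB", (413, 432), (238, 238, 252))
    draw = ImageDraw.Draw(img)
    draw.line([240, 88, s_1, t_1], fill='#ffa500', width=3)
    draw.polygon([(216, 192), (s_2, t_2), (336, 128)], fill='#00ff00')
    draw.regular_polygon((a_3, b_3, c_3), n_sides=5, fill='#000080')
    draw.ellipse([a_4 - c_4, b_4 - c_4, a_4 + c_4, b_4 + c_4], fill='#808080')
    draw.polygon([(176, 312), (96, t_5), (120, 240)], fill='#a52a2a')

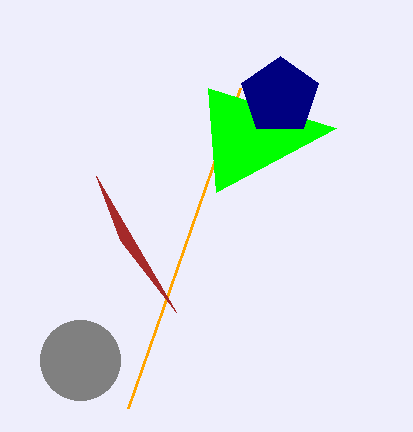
s_1 = 128
t_1 = 408
s_2 = 208
t_2 = 88
a_3 = 280
b_3 = 96
c_3 = 40
a_4 = 80
b_4 = 360
c_4 = 40
t_5 = 176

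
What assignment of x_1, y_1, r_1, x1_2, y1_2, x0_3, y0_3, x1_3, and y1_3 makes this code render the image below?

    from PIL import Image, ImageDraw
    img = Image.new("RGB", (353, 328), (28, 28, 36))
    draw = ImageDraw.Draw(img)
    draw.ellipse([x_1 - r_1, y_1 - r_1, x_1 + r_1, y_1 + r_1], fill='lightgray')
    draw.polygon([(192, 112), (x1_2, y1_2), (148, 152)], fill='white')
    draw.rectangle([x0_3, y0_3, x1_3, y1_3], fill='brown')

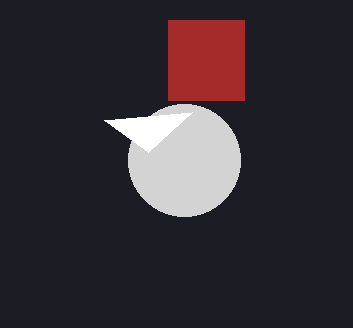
x_1 = 184
y_1 = 160
r_1 = 56
x1_2 = 104
y1_2 = 120
x0_3 = 168
y0_3 = 20
x1_3 = 244
y1_3 = 100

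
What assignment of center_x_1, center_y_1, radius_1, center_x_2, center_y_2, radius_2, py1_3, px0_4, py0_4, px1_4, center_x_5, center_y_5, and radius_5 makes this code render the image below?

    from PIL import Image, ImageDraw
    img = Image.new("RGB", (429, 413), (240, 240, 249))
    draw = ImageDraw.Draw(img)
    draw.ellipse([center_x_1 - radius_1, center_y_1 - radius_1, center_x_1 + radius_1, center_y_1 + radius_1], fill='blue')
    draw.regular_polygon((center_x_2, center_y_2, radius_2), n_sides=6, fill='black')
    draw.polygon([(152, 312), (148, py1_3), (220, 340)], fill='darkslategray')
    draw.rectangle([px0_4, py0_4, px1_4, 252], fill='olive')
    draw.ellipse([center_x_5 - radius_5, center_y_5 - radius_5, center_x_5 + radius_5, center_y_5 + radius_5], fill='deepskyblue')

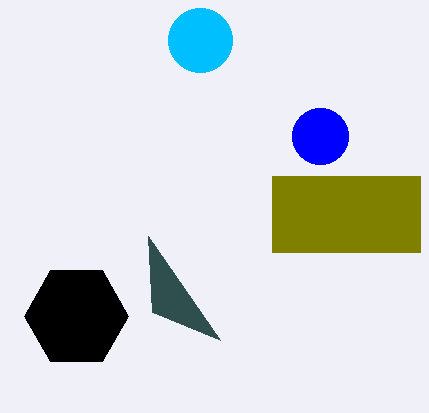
center_x_1 = 320
center_y_1 = 136
radius_1 = 28
center_x_2 = 76
center_y_2 = 316
radius_2 = 52
py1_3 = 236
px0_4 = 272
py0_4 = 176
px1_4 = 420
center_x_5 = 200
center_y_5 = 40
radius_5 = 32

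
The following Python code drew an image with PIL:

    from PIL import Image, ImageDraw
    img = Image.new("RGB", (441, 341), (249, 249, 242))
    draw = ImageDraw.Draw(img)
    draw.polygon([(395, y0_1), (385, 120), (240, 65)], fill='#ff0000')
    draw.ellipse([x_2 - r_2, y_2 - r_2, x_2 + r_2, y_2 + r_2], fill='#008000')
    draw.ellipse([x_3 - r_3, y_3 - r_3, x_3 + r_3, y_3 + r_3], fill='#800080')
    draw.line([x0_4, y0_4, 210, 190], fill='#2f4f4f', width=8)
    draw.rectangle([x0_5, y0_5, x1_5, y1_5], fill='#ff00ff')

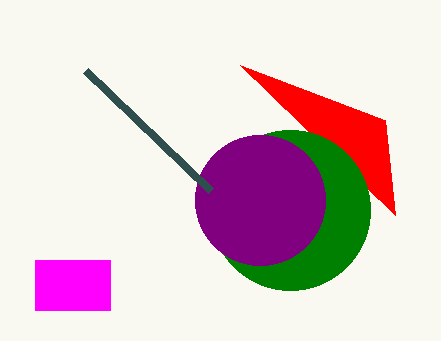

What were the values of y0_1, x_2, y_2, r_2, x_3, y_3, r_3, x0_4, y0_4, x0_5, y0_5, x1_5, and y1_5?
y0_1 = 215, x_2 = 290, y_2 = 210, r_2 = 80, x_3 = 260, y_3 = 200, r_3 = 65, x0_4 = 85, y0_4 = 70, x0_5 = 35, y0_5 = 260, x1_5 = 110, y1_5 = 310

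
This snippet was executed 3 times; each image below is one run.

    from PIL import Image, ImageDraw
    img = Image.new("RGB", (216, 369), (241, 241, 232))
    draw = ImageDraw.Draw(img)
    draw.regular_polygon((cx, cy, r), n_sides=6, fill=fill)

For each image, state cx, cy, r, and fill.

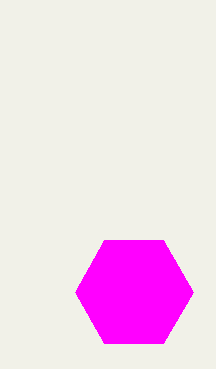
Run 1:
cx = 134
cy = 292
r = 59
fill = 'magenta'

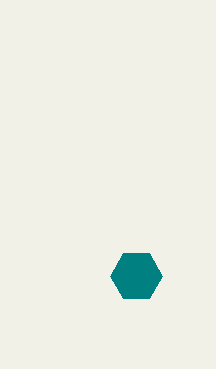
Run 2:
cx = 136
cy = 276
r = 26
fill = 'teal'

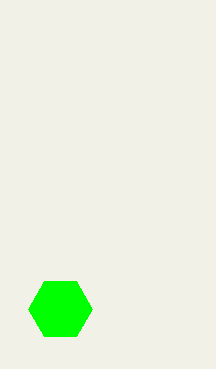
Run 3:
cx = 60, cy = 309, r = 32, fill = 'lime'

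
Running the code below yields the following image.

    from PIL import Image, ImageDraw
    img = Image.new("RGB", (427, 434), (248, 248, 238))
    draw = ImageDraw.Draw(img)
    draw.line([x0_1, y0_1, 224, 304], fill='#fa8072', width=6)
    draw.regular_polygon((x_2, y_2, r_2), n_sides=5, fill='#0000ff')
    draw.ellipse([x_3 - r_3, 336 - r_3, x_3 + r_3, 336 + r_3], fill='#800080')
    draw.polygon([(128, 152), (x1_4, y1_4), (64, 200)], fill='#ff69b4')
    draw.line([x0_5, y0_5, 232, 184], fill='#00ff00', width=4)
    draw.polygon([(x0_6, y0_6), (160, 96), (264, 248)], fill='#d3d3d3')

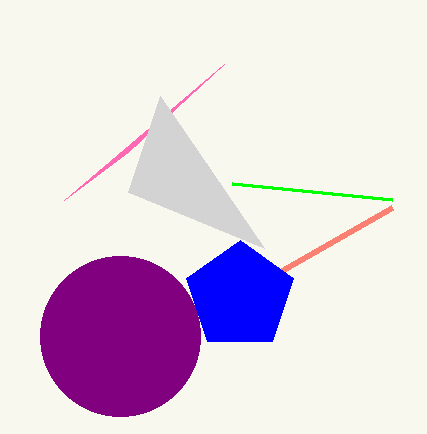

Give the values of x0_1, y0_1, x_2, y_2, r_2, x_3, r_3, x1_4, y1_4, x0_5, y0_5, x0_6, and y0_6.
x0_1 = 392, y0_1 = 208, x_2 = 240, y_2 = 296, r_2 = 56, x_3 = 120, r_3 = 80, x1_4 = 224, y1_4 = 64, x0_5 = 392, y0_5 = 200, x0_6 = 128, y0_6 = 192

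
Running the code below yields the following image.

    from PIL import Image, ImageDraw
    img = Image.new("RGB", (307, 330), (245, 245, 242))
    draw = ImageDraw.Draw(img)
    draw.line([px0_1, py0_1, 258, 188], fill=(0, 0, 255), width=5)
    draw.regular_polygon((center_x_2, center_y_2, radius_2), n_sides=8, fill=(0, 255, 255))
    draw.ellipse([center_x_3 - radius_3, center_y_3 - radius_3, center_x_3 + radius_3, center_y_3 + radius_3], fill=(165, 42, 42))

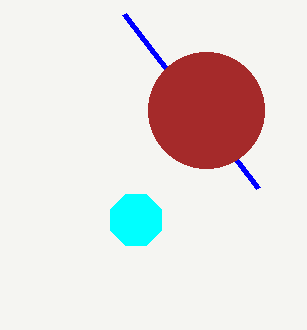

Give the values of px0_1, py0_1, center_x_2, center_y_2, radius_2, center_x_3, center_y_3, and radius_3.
px0_1 = 124, py0_1 = 14, center_x_2 = 136, center_y_2 = 220, radius_2 = 28, center_x_3 = 206, center_y_3 = 110, radius_3 = 58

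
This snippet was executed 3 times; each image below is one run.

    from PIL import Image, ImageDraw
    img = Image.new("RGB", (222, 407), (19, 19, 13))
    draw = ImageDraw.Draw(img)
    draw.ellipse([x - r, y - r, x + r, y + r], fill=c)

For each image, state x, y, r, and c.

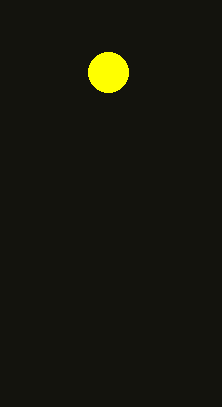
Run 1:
x = 108
y = 72
r = 20
c = 'yellow'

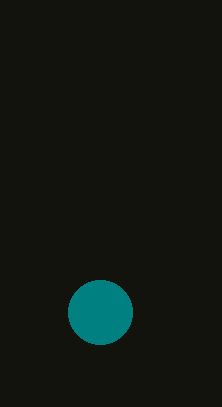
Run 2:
x = 100; y = 312; r = 32; c = 'teal'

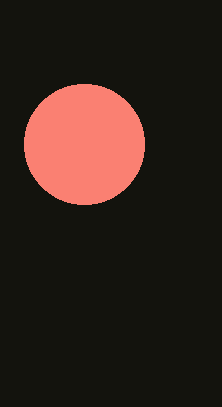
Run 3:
x = 84; y = 144; r = 60; c = 'salmon'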